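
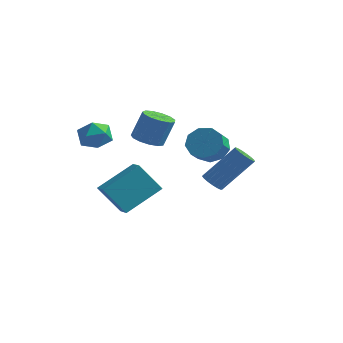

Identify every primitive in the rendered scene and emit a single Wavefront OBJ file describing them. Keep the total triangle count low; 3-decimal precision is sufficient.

v 1.477 1.142 -0.655
v 2.386 1.278 -0.666
v 2.533 0.355 0.004
v 1.623 0.218 0.015
v 2.128 1.588 -0.183
v 2.275 0.665 0.487
v 1.565 1.689 0.08
v 1.712 0.765 0.749
v 0.961 1.533 -0.002
v 1.107 0.61 0.668
v 0.598 1.195 -0.389
v 0.744 0.272 0.281
v 0.646 0.832 -0.9
v 0.793 -0.092 -0.23
v 1.083 0.613 -1.297
v 1.23 -0.31 -0.627
v 1.704 0.642 -1.393
v 1.851 -0.281 -0.723
v 2.219 0.905 -1.144
v 2.366 -0.018 -0.474
v -0.665 -2.843 -3.774
v -1.665 -3.228 -2.366
v -1.375 -2.203 -4.103
v -2.374 -2.589 -2.694
v 0.274 -1.231 -2.666
v -0.725 -1.617 -1.257
v -0.435 -0.592 -2.994
v -1.435 -0.977 -1.586
v -1.476 0.39 -0.553
v -0.992 -0.27 -0.501
v -0.6 0.13 0.944
v -1.084 0.79 0.893
v -0.729 0.071 -0.667
v -0.337 0.472 0.778
v -0.703 0.514 -0.797
v -0.311 0.915 0.648
v -0.923 0.917 -0.849
v -0.531 1.318 0.596
v -1.318 1.153 -0.807
v -0.926 1.554 0.638
v -1.763 1.146 -0.684
v -1.371 1.547 0.761
v -2.118 0.899 -0.52
v -1.725 1.3 0.925
v -2.268 0.491 -0.366
v -1.876 0.891 1.079
v -2.167 0.05 -0.271
v -1.775 0.451 1.174
v -1.847 -0.283 -0.265
v -1.455 0.118 1.18
v -1.409 -0.402 -0.351
v -1.017 -0.002 1.094
v -2.671 -2.525 1.334
v -2.205 -2.217 0.637
v -2.115 -3.843 1.123
v -1.649 -3.535 0.426
v -1.437 -3.275 1.254
v -1.781 -2.461 1.385
v -2.539 -3.599 0.375
v -2.883 -2.785 0.506
v -2.123 -2.88 0.044
v -1.443 -2.68 0.588
v -2.877 -3.38 1.172
v -2.197 -3.18 1.716
v 3.09 -1.687 -1.43
v 3.545 -2.057 -1.498
v 4.624 -1.024 0.103
v 4.17 -0.653 0.17
v 3.604 -1.845 -1.674
v 4.683 -0.811 -0.073
v 3.545 -1.597 -1.795
v 4.624 -0.563 -0.194
v 3.382 -1.369 -1.833
v 4.462 -0.335 -0.232
v 3.153 -1.214 -1.778
v 4.232 -0.18 -0.177
v 2.909 -1.167 -1.643
v 3.988 -0.134 -0.043
v 2.706 -1.24 -1.46
v 3.786 -0.206 0.141
v 2.592 -1.415 -1.27
v 3.671 -0.381 0.331
v 2.592 -1.652 -1.117
v 3.671 -0.618 0.484
v 2.706 -1.897 -1.035
v 3.785 -0.863 0.565
v 2.908 -2.094 -1.044
v 3.987 -1.06 0.556
v 3.152 -2.198 -1.142
v 4.231 -1.164 0.459
v 3.382 -2.185 -1.305
v 4.461 -1.151 0.295
f 2 1 5
f 2 5 3
f 3 5 6
f 3 6 4
f 5 1 7
f 5 7 6
f 6 7 8
f 6 8 4
f 7 1 9
f 7 9 8
f 8 9 10
f 8 10 4
f 9 1 11
f 9 11 10
f 10 11 12
f 10 12 4
f 11 1 13
f 11 13 12
f 12 13 14
f 12 14 4
f 13 1 15
f 13 15 14
f 14 15 16
f 14 16 4
f 15 1 17
f 15 17 16
f 16 17 18
f 16 18 4
f 17 1 19
f 17 19 18
f 18 19 20
f 18 20 4
f 19 1 2
f 19 2 20
f 20 2 3
f 20 3 4
f 22 24 21
f 25 22 21
f 21 24 23
f 23 25 21
f 22 28 24
f 26 22 25
f 26 28 22
f 24 28 23
f 27 25 23
f 23 28 27
f 27 26 25
f 28 26 27
f 30 29 33
f 30 33 31
f 31 33 34
f 31 34 32
f 33 29 35
f 33 35 34
f 34 35 36
f 34 36 32
f 35 29 37
f 35 37 36
f 36 37 38
f 36 38 32
f 37 29 39
f 37 39 38
f 38 39 40
f 38 40 32
f 39 29 41
f 39 41 40
f 40 41 42
f 40 42 32
f 41 29 43
f 41 43 42
f 42 43 44
f 42 44 32
f 43 29 45
f 43 45 44
f 44 45 46
f 44 46 32
f 45 29 47
f 45 47 46
f 46 47 48
f 46 48 32
f 47 29 49
f 47 49 48
f 48 49 50
f 48 50 32
f 49 29 51
f 49 51 50
f 50 51 52
f 50 52 32
f 51 29 30
f 51 30 52
f 52 30 31
f 52 31 32
f 53 64 58
f 53 58 54
f 53 54 60
f 53 60 63
f 53 63 64
f 54 58 62
f 58 64 57
f 64 63 55
f 63 60 59
f 60 54 61
f 56 62 57
f 56 57 55
f 56 55 59
f 56 59 61
f 56 61 62
f 57 62 58
f 55 57 64
f 59 55 63
f 61 59 60
f 62 61 54
f 66 65 69
f 66 69 67
f 67 69 70
f 67 70 68
f 69 65 71
f 69 71 70
f 70 71 72
f 70 72 68
f 71 65 73
f 71 73 72
f 72 73 74
f 72 74 68
f 73 65 75
f 73 75 74
f 74 75 76
f 74 76 68
f 75 65 77
f 75 77 76
f 76 77 78
f 76 78 68
f 77 65 79
f 77 79 78
f 78 79 80
f 78 80 68
f 79 65 81
f 79 81 80
f 80 81 82
f 80 82 68
f 81 65 83
f 81 83 82
f 82 83 84
f 82 84 68
f 83 65 85
f 83 85 84
f 84 85 86
f 84 86 68
f 85 65 87
f 85 87 86
f 86 87 88
f 86 88 68
f 87 65 89
f 87 89 88
f 88 89 90
f 88 90 68
f 89 65 91
f 89 91 90
f 90 91 92
f 90 92 68
f 91 65 66
f 91 66 92
f 92 66 67
f 92 67 68



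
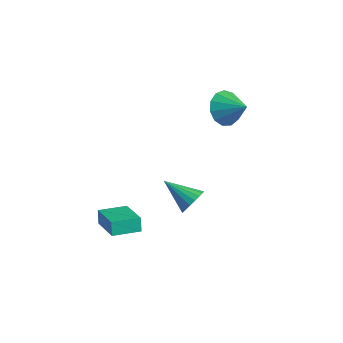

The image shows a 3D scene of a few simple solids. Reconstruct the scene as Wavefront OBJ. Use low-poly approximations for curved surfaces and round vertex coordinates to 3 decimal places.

v 2.461 3.379 3.444
v 3.051 3.261 2.523
v 3.779 3.641 4.256
v 2.907 3.863 2.563
v 2.622 4.311 2.882
v 2.285 4.463 3.38
v 2.004 4.271 3.898
v 1.869 3.796 4.272
v 1.921 3.188 4.383
v 2.144 2.641 4.196
v 2.469 2.329 3.771
v 2.79 2.349 3.241
v 3.007 2.697 2.776
v 3.967 -0.034 -1.176
v 4.409 -0.624 -0.773
v 2.353 -0.606 -0.244
v 4.436 -0.329 -0.545
v 4.371 0.024 -0.441
v 4.225 0.366 -0.483
v 4.028 0.629 -0.663
v 3.82 0.76 -0.944
v 3.64 0.734 -1.27
v 3.525 0.557 -1.579
v 3.498 0.262 -1.807
v 3.564 -0.091 -1.91
v 3.709 -0.433 -1.868
v 3.906 -0.696 -1.689
v 4.115 -0.827 -1.408
v 4.294 -0.801 -1.081
v 0.024 -3.051 -3.977
v -0.237 -2.875 -3.166
v 0.551 -1.569 -4.129
v 0.29 -1.393 -3.318
v 1.91 -3.647 -3.242
v 1.649 -3.471 -2.431
v 2.437 -2.165 -3.394
v 2.176 -1.989 -2.583
f 2 1 4
f 2 4 3
f 4 1 5
f 4 5 3
f 5 1 6
f 5 6 3
f 6 1 7
f 6 7 3
f 7 1 8
f 7 8 3
f 8 1 9
f 8 9 3
f 9 1 10
f 9 10 3
f 10 1 11
f 10 11 3
f 11 1 12
f 11 12 3
f 12 1 13
f 12 13 3
f 13 1 2
f 13 2 3
f 15 14 17
f 15 17 16
f 17 14 18
f 17 18 16
f 18 14 19
f 18 19 16
f 19 14 20
f 19 20 16
f 20 14 21
f 20 21 16
f 21 14 22
f 21 22 16
f 22 14 23
f 22 23 16
f 23 14 24
f 23 24 16
f 24 14 25
f 24 25 16
f 25 14 26
f 25 26 16
f 26 14 27
f 26 27 16
f 27 14 28
f 27 28 16
f 28 14 29
f 28 29 16
f 29 14 15
f 29 15 16
f 31 33 30
f 34 31 30
f 30 33 32
f 32 34 30
f 31 37 33
f 35 31 34
f 35 37 31
f 33 37 32
f 36 34 32
f 32 37 36
f 36 35 34
f 37 35 36



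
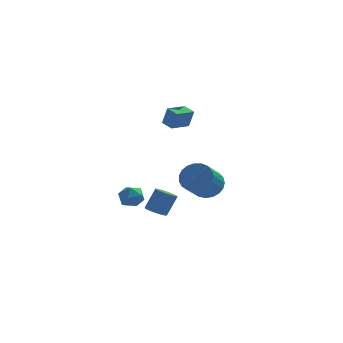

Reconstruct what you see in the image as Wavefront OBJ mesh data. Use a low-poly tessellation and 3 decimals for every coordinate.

v -1.842 4.357 -3.378
v -1.343 4.463 -4.06
v -1.857 2.997 -3.6
v -1.358 3.103 -4.282
v -1.046 3.239 -3.501
v -1.037 4.079 -3.364
v -2.163 3.381 -4.296
v -2.154 4.221 -4.159
v -1.541 3.859 -4.627
v -0.851 3.772 -4.136
v -2.349 3.688 -3.524
v -1.659 3.601 -3.033
v -0.135 0.437 3.508
v 0.139 0.361 4.612
v 0.89 1.193 3.305
v 1.164 1.117 4.409
v 0.316 -0.217 3.351
v 0.59 -0.293 4.455
v 1.341 0.539 3.148
v 1.615 0.463 4.252
v 2.691 3.01 -2.67
v 3.055 3.561 -1.866
v 2.254 2.34 -0.667
v 1.889 1.79 -1.47
v 2.67 3.746 -1.935
v 1.869 2.525 -0.735
v 2.289 3.804 -2.131
v 1.488 2.583 -0.931
v 1.977 3.725 -2.42
v 1.176 2.504 -1.22
v 1.789 3.522 -2.752
v 0.987 2.301 -1.552
v 1.756 3.231 -3.07
v 0.955 2.01 -1.87
v 1.885 2.901 -3.319
v 1.084 1.681 -2.119
v 2.154 2.591 -3.455
v 1.352 1.37 -2.256
v 2.515 2.353 -3.456
v 1.713 1.132 -2.256
v 2.906 2.229 -3.321
v 2.105 1.008 -2.121
v 3.261 2.24 -3.073
v 2.459 1.019 -1.874
v 3.516 2.384 -2.756
v 2.715 1.163 -1.556
v 3.629 2.636 -2.423
v 2.828 1.416 -1.224
v 3.58 2.954 -2.134
v 2.779 1.733 -0.934
v 3.377 3.281 -1.937
v 2.576 2.06 -0.737
v -0.81 -2.688 -1.747
v -0.218 -2.827 -2.004
v 0.402 -2.432 -0.79
v -0.19 -2.292 -0.533
v -0.326 -2.397 -2.089
v 0.294 -2.002 -0.875
v -0.661 -2.103 -2.014
v -0.04 -1.708 -0.799
v -1.065 -2.082 -1.814
v -0.444 -1.687 -0.599
v -1.35 -2.345 -1.583
v -0.73 -1.95 -0.368
v -1.383 -2.768 -1.429
v -0.762 -2.373 -0.214
v -1.147 -3.154 -1.424
v -0.527 -2.758 -0.209
v -0.754 -3.321 -1.57
v -0.134 -2.926 -0.355
v -0.387 -3.192 -1.799
v 0.233 -2.797 -0.585
f 1 12 6
f 1 6 2
f 1 2 8
f 1 8 11
f 1 11 12
f 2 6 10
f 6 12 5
f 12 11 3
f 11 8 7
f 8 2 9
f 4 10 5
f 4 5 3
f 4 3 7
f 4 7 9
f 4 9 10
f 5 10 6
f 3 5 12
f 7 3 11
f 9 7 8
f 10 9 2
f 14 16 13
f 17 14 13
f 13 16 15
f 15 17 13
f 14 20 16
f 18 14 17
f 18 20 14
f 16 20 15
f 19 17 15
f 15 20 19
f 19 18 17
f 20 18 19
f 22 21 25
f 22 25 23
f 23 25 26
f 23 26 24
f 25 21 27
f 25 27 26
f 26 27 28
f 26 28 24
f 27 21 29
f 27 29 28
f 28 29 30
f 28 30 24
f 29 21 31
f 29 31 30
f 30 31 32
f 30 32 24
f 31 21 33
f 31 33 32
f 32 33 34
f 32 34 24
f 33 21 35
f 33 35 34
f 34 35 36
f 34 36 24
f 35 21 37
f 35 37 36
f 36 37 38
f 36 38 24
f 37 21 39
f 37 39 38
f 38 39 40
f 38 40 24
f 39 21 41
f 39 41 40
f 40 41 42
f 40 42 24
f 41 21 43
f 41 43 42
f 42 43 44
f 42 44 24
f 43 21 45
f 43 45 44
f 44 45 46
f 44 46 24
f 45 21 47
f 45 47 46
f 46 47 48
f 46 48 24
f 47 21 49
f 47 49 48
f 48 49 50
f 48 50 24
f 49 21 51
f 49 51 50
f 50 51 52
f 50 52 24
f 51 21 22
f 51 22 52
f 52 22 23
f 52 23 24
f 54 53 57
f 54 57 55
f 55 57 58
f 55 58 56
f 57 53 59
f 57 59 58
f 58 59 60
f 58 60 56
f 59 53 61
f 59 61 60
f 60 61 62
f 60 62 56
f 61 53 63
f 61 63 62
f 62 63 64
f 62 64 56
f 63 53 65
f 63 65 64
f 64 65 66
f 64 66 56
f 65 53 67
f 65 67 66
f 66 67 68
f 66 68 56
f 67 53 69
f 67 69 68
f 68 69 70
f 68 70 56
f 69 53 71
f 69 71 70
f 70 71 72
f 70 72 56
f 71 53 54
f 71 54 72
f 72 54 55
f 72 55 56



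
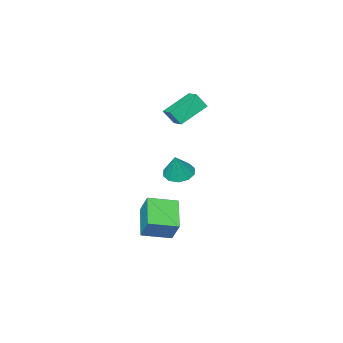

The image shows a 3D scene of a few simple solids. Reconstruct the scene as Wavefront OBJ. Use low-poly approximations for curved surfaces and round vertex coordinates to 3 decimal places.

v 0.148 1.988 -4.724
v -1.041 0.541 -3.646
v 0.34 2.856 -3.346
v -0.849 1.41 -2.269
v 1.669 1.03 -4.331
v 0.48 -0.416 -3.254
v 1.861 1.899 -2.954
v 0.672 0.452 -1.876
v -0.38 1.979 0.44
v 0.418 1.553 0.223
v 0.2 2.301 1.94
v 0.47 2.108 0.084
v 0.198 2.614 0.081
v -0.295 2.878 0.215
v -0.82 2.798 0.435
v -1.177 2.406 0.656
v -1.229 1.851 0.795
v -0.957 1.345 0.798
v -0.464 1.081 0.665
v 0.061 1.161 0.445
v -2.621 -1.035 2.566
v -4.427 -0.813 3.553
v -2.303 -0.022 2.92
v -4.108 0.201 3.908
v -2.172 -1.501 3.492
v -3.977 -1.278 4.48
v -1.853 -0.487 3.847
v -3.659 -0.265 4.834
f 2 4 1
f 5 2 1
f 1 4 3
f 3 5 1
f 2 8 4
f 6 2 5
f 6 8 2
f 4 8 3
f 7 5 3
f 3 8 7
f 7 6 5
f 8 6 7
f 10 9 12
f 10 12 11
f 12 9 13
f 12 13 11
f 13 9 14
f 13 14 11
f 14 9 15
f 14 15 11
f 15 9 16
f 15 16 11
f 16 9 17
f 16 17 11
f 17 9 18
f 17 18 11
f 18 9 19
f 18 19 11
f 19 9 20
f 19 20 11
f 20 9 10
f 20 10 11
f 22 24 21
f 25 22 21
f 21 24 23
f 23 25 21
f 22 28 24
f 26 22 25
f 26 28 22
f 24 28 23
f 27 25 23
f 23 28 27
f 27 26 25
f 28 26 27



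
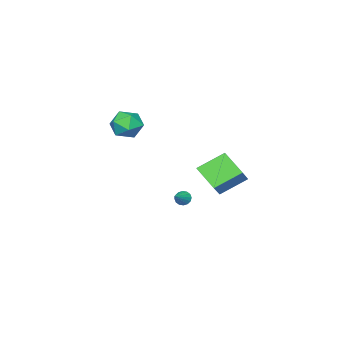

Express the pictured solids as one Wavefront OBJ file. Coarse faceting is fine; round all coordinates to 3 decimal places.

v -2.824 -3.241 1.554
v -2.006 -4.004 1.802
v -3.734 -3.716 3.098
v -2.916 -4.479 3.346
v -2.688 -3.357 3.4
v -2.126 -3.063 2.445
v -3.614 -4.657 2.455
v -3.052 -4.363 1.5
v -2.494 -4.879 2.359
v -1.922 -4.075 2.942
v -3.818 -3.645 1.958
v -3.246 -2.841 2.541
v -3.48 -0.063 -2.824
v -3.269 0.141 -3.277
v -2.3 0.243 -2.136
v -3.397 0.357 -3.153
v -3.547 0.46 -2.941
v -3.679 0.423 -2.698
v -3.758 0.256 -2.488
v -3.763 0.003 -2.368
v -3.691 -0.267 -2.371
v -3.564 -0.482 -2.494
v -3.413 -0.586 -2.706
v -3.281 -0.549 -2.95
v -3.202 -0.382 -3.159
v -3.198 -0.129 -3.279
v -4.17 2.893 0.989
v -2.985 3.384 2.075
v -3.85 4.406 -0.044
v -2.665 4.897 1.042
v -2.815 1.903 -0.042
v -1.63 2.394 1.044
v -2.495 3.416 -1.075
v -1.31 3.907 0.011
f 1 12 6
f 1 6 2
f 1 2 8
f 1 8 11
f 1 11 12
f 2 6 10
f 6 12 5
f 12 11 3
f 11 8 7
f 8 2 9
f 4 10 5
f 4 5 3
f 4 3 7
f 4 7 9
f 4 9 10
f 5 10 6
f 3 5 12
f 7 3 11
f 9 7 8
f 10 9 2
f 14 13 16
f 14 16 15
f 16 13 17
f 16 17 15
f 17 13 18
f 17 18 15
f 18 13 19
f 18 19 15
f 19 13 20
f 19 20 15
f 20 13 21
f 20 21 15
f 21 13 22
f 21 22 15
f 22 13 23
f 22 23 15
f 23 13 24
f 23 24 15
f 24 13 25
f 24 25 15
f 25 13 26
f 25 26 15
f 26 13 14
f 26 14 15
f 28 30 27
f 31 28 27
f 27 30 29
f 29 31 27
f 28 34 30
f 32 28 31
f 32 34 28
f 30 34 29
f 33 31 29
f 29 34 33
f 33 32 31
f 34 32 33



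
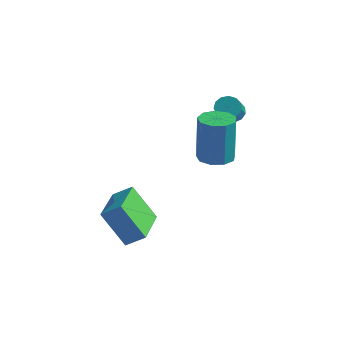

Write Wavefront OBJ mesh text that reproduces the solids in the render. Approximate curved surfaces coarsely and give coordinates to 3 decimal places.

v -0.15 1.999 -0.304
v 0.309 2.604 -0.324
v 0.27 2.706 1.783
v -0.19 2.101 1.804
v -0.187 2.757 -0.341
v -0.227 2.859 1.766
v -0.666 2.556 -0.34
v -0.706 2.657 1.767
v -0.904 2.094 -0.322
v -0.944 2.195 1.785
v -0.789 1.588 -0.296
v -0.829 1.689 1.811
v -0.375 1.274 -0.273
v -0.415 1.375 1.834
v 0.144 1.3 -0.264
v 0.104 1.401 1.843
v 0.525 1.653 -0.274
v 0.486 1.754 1.833
v 0.591 2.168 -0.298
v 0.551 2.269 1.809
v -0.933 4.022 0.984
v -0.449 4.022 0.724
v -0.002 3.157 1.556
v -0.487 3.158 1.816
v -0.43 4.241 0.942
v 0.016 3.377 1.774
v -0.572 4.391 1.173
v -0.125 3.527 2.005
v -0.828 4.424 1.345
v -0.382 3.559 2.177
v -1.117 4.329 1.402
v -0.671 3.465 2.234
v -1.348 4.137 1.326
v -0.902 3.272 2.158
v -1.448 3.908 1.142
v -1.001 3.044 1.974
v -1.383 3.716 0.907
v -0.937 2.852 1.739
v -1.176 3.621 0.697
v -0.73 2.756 1.529
v -0.892 3.653 0.578
v -0.446 2.789 1.41
v -0.621 3.803 0.588
v -0.175 2.938 1.42
v -1.543 -1.786 -3.951
v -2.525 -2.073 -2.457
v -2.514 0.042 -4.238
v -3.495 -0.244 -2.744
v -0.885 -1.356 -3.436
v -1.866 -1.642 -1.942
v -1.855 0.473 -3.723
v -2.837 0.186 -2.229
f 2 1 5
f 2 5 3
f 3 5 6
f 3 6 4
f 5 1 7
f 5 7 6
f 6 7 8
f 6 8 4
f 7 1 9
f 7 9 8
f 8 9 10
f 8 10 4
f 9 1 11
f 9 11 10
f 10 11 12
f 10 12 4
f 11 1 13
f 11 13 12
f 12 13 14
f 12 14 4
f 13 1 15
f 13 15 14
f 14 15 16
f 14 16 4
f 15 1 17
f 15 17 16
f 16 17 18
f 16 18 4
f 17 1 19
f 17 19 18
f 18 19 20
f 18 20 4
f 19 1 2
f 19 2 20
f 20 2 3
f 20 3 4
f 22 21 25
f 22 25 23
f 23 25 26
f 23 26 24
f 25 21 27
f 25 27 26
f 26 27 28
f 26 28 24
f 27 21 29
f 27 29 28
f 28 29 30
f 28 30 24
f 29 21 31
f 29 31 30
f 30 31 32
f 30 32 24
f 31 21 33
f 31 33 32
f 32 33 34
f 32 34 24
f 33 21 35
f 33 35 34
f 34 35 36
f 34 36 24
f 35 21 37
f 35 37 36
f 36 37 38
f 36 38 24
f 37 21 39
f 37 39 38
f 38 39 40
f 38 40 24
f 39 21 41
f 39 41 40
f 40 41 42
f 40 42 24
f 41 21 43
f 41 43 42
f 42 43 44
f 42 44 24
f 43 21 22
f 43 22 44
f 44 22 23
f 44 23 24
f 46 48 45
f 49 46 45
f 45 48 47
f 47 49 45
f 46 52 48
f 50 46 49
f 50 52 46
f 48 52 47
f 51 49 47
f 47 52 51
f 51 50 49
f 52 50 51



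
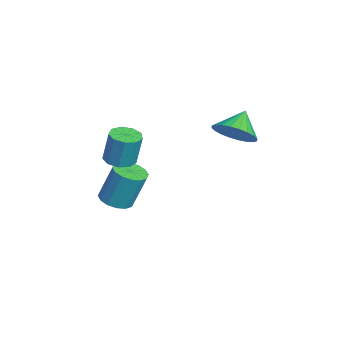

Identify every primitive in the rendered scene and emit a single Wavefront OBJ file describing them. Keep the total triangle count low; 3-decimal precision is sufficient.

v -0.291 1.935 2.996
v 0.487 2.044 3.677
v -1.149 2.505 3.884
v 0.51 2.395 3.474
v 0.41 2.676 3.198
v 0.204 2.844 2.892
v -0.077 2.873 2.601
v -0.391 2.76 2.37
v -0.69 2.522 2.235
v -0.929 2.194 2.215
v -1.07 1.826 2.315
v -1.092 1.476 2.517
v -0.993 1.195 2.793
v -0.787 1.027 3.1
v -0.505 0.997 3.39
v -0.191 1.11 3.621
v 0.108 1.349 3.756
v 0.346 1.677 3.776
v 0.824 -2.983 2.31
v 1.42 -2.6 2.185
v 1.573 -2.334 3.725
v 0.976 -2.717 3.85
v 1.025 -2.305 2.173
v 1.178 -2.04 3.713
v 0.536 -2.328 2.226
v 0.689 -2.062 3.765
v 0.181 -2.657 2.318
v 0.334 -2.391 3.857
v 0.127 -3.139 2.406
v 0.28 -2.873 3.946
v 0.399 -3.547 2.45
v 0.552 -3.281 3.989
v 0.869 -3.692 2.428
v 1.022 -3.426 3.968
v 1.318 -3.505 2.351
v 1.471 -3.239 3.891
v 1.536 -3.073 2.255
v 1.689 -2.807 3.795
v -3.745 -2.933 -2.961
v -3.32 -2.249 -3.232
v -3.19 -1.583 -1.351
v -3.615 -2.267 -1.079
v -3.744 -2.132 -3.244
v -3.614 -1.466 -1.363
v -4.168 -2.229 -3.181
v -4.039 -1.563 -1.299
v -4.479 -2.516 -3.058
v -4.349 -1.85 -1.177
v -4.593 -2.914 -2.909
v -4.464 -2.248 -1.028
v -4.48 -3.317 -2.774
v -4.35 -2.651 -0.893
v -4.17 -3.617 -2.689
v -4.04 -2.951 -0.808
v -3.746 -3.734 -2.677
v -3.616 -3.068 -0.796
v -3.321 -3.637 -2.741
v -3.192 -2.971 -0.859
v -3.011 -3.35 -2.863
v -2.881 -2.684 -0.982
v -2.896 -2.952 -3.012
v -2.767 -2.286 -1.131
v -3.01 -2.549 -3.147
v -2.88 -1.883 -1.266
f 2 1 4
f 2 4 3
f 4 1 5
f 4 5 3
f 5 1 6
f 5 6 3
f 6 1 7
f 6 7 3
f 7 1 8
f 7 8 3
f 8 1 9
f 8 9 3
f 9 1 10
f 9 10 3
f 10 1 11
f 10 11 3
f 11 1 12
f 11 12 3
f 12 1 13
f 12 13 3
f 13 1 14
f 13 14 3
f 14 1 15
f 14 15 3
f 15 1 16
f 15 16 3
f 16 1 17
f 16 17 3
f 17 1 18
f 17 18 3
f 18 1 2
f 18 2 3
f 20 19 23
f 20 23 21
f 21 23 24
f 21 24 22
f 23 19 25
f 23 25 24
f 24 25 26
f 24 26 22
f 25 19 27
f 25 27 26
f 26 27 28
f 26 28 22
f 27 19 29
f 27 29 28
f 28 29 30
f 28 30 22
f 29 19 31
f 29 31 30
f 30 31 32
f 30 32 22
f 31 19 33
f 31 33 32
f 32 33 34
f 32 34 22
f 33 19 35
f 33 35 34
f 34 35 36
f 34 36 22
f 35 19 37
f 35 37 36
f 36 37 38
f 36 38 22
f 37 19 20
f 37 20 38
f 38 20 21
f 38 21 22
f 40 39 43
f 40 43 41
f 41 43 44
f 41 44 42
f 43 39 45
f 43 45 44
f 44 45 46
f 44 46 42
f 45 39 47
f 45 47 46
f 46 47 48
f 46 48 42
f 47 39 49
f 47 49 48
f 48 49 50
f 48 50 42
f 49 39 51
f 49 51 50
f 50 51 52
f 50 52 42
f 51 39 53
f 51 53 52
f 52 53 54
f 52 54 42
f 53 39 55
f 53 55 54
f 54 55 56
f 54 56 42
f 55 39 57
f 55 57 56
f 56 57 58
f 56 58 42
f 57 39 59
f 57 59 58
f 58 59 60
f 58 60 42
f 59 39 61
f 59 61 60
f 60 61 62
f 60 62 42
f 61 39 63
f 61 63 62
f 62 63 64
f 62 64 42
f 63 39 40
f 63 40 64
f 64 40 41
f 64 41 42



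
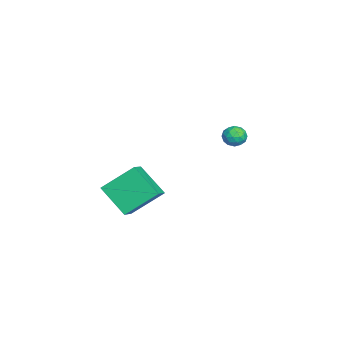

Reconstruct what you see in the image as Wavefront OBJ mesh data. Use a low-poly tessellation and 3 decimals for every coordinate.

v -3.589 2.942 -2.193
v -3.197 3.435 -2.215
v -3.003 2.445 -2.865
v -2.611 2.938 -2.887
v -2.647 2.588 -2.364
v -3.009 2.895 -1.949
v -3.191 2.985 -3.131
v -3.553 3.292 -2.716
v -2.95 3.462 -2.796
v -2.615 3.217 -2.321
v -3.585 2.663 -2.759
v -3.25 2.418 -2.284
v -3.445 3.232 -2.145
v -2.755 2.648 -2.935
v -2.777 2.442 -2.627
v -2.546 2.732 -2.641
v -3.334 2.915 -1.988
v -3.104 3.205 -2.002
v -2.781 2.707 -2.089
v -3.096 2.675 -3.078
v -2.866 2.965 -3.092
v -3.654 3.148 -2.439
v -3.423 3.438 -2.453
v -3.419 3.173 -2.991
v -3.069 3.538 -2.499
v -2.725 3.246 -2.894
v -3.065 3.273 -3.038
v -3.278 3.454 -2.794
v -2.872 3.394 -2.221
v -2.527 3.102 -2.616
v -2.549 2.896 -2.308
v -2.761 3.076 -2.064
v -2.727 3.409 -2.562
v -3.673 2.778 -2.464
v -3.328 2.486 -2.859
v -3.439 2.804 -3.016
v -3.651 2.984 -2.772
v -3.475 2.634 -2.186
v -3.131 2.342 -2.581
v -2.922 2.426 -2.286
v -3.135 2.607 -2.042
v -3.473 2.471 -2.518
v 2.036 -2.344 -3.146
v 3.005 -2.525 -2.615
v 1.664 -0.905 -1.978
v 2.633 -1.087 -1.446
v 2.867 -1.213 -4.274
v 3.836 -1.395 -3.742
v 2.495 0.225 -3.105
v 3.464 0.044 -2.574
f 1 38 17
f 38 12 41
f 17 41 6
f 38 41 17
f 1 17 13
f 17 6 18
f 13 18 2
f 17 18 13
f 1 13 22
f 13 2 23
f 22 23 8
f 13 23 22
f 1 22 34
f 22 8 37
f 34 37 11
f 22 37 34
f 1 34 38
f 34 11 42
f 38 42 12
f 34 42 38
f 2 18 29
f 18 6 32
f 29 32 10
f 18 32 29
f 6 41 19
f 41 12 40
f 19 40 5
f 41 40 19
f 12 42 39
f 42 11 35
f 39 35 3
f 42 35 39
f 11 37 36
f 37 8 24
f 36 24 7
f 37 24 36
f 8 23 28
f 23 2 25
f 28 25 9
f 23 25 28
f 4 30 16
f 30 10 31
f 16 31 5
f 30 31 16
f 4 16 14
f 16 5 15
f 14 15 3
f 16 15 14
f 4 14 21
f 14 3 20
f 21 20 7
f 14 20 21
f 4 21 26
f 21 7 27
f 26 27 9
f 21 27 26
f 4 26 30
f 26 9 33
f 30 33 10
f 26 33 30
f 5 31 19
f 31 10 32
f 19 32 6
f 31 32 19
f 3 15 39
f 15 5 40
f 39 40 12
f 15 40 39
f 7 20 36
f 20 3 35
f 36 35 11
f 20 35 36
f 9 27 28
f 27 7 24
f 28 24 8
f 27 24 28
f 10 33 29
f 33 9 25
f 29 25 2
f 33 25 29
f 44 46 43
f 47 44 43
f 43 46 45
f 45 47 43
f 44 50 46
f 48 44 47
f 48 50 44
f 46 50 45
f 49 47 45
f 45 50 49
f 49 48 47
f 50 48 49



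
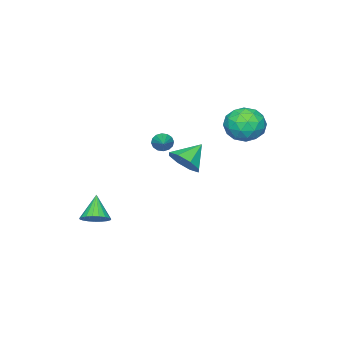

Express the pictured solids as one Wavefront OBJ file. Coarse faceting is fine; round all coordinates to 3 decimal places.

v -1.909 -0.7 -0.465
v -1.401 0.124 -0.008
v -3.171 -0.46 0.505
v -1.853 0.352 -0.652
v -2.337 -0.036 -1.187
v -2.57 -0.813 -1.298
v -2.416 -1.524 -0.922
v -1.965 -1.752 -0.277
v -1.48 -1.364 0.257
v -1.247 -0.587 0.369
v -3.219 3.217 3.177
v -2.386 2.326 3.199
v -4.414 2.074 2.101
v -3.581 1.183 2.123
v -4.173 1.49 3.144
v -3.434 2.197 3.809
v -3.366 2.203 1.491
v -2.627 2.91 2.156
v -2.477 1.7 2.157
v -2.975 1.259 3.179
v -3.825 3.141 2.121
v -4.323 2.7 3.143
v -2.698 2.872 3.283
v -4.102 1.528 2.017
v -4.45 1.708 2.618
v -3.961 1.185 2.631
v -3.314 2.796 3.641
v -2.824 2.272 3.654
v -3.874 1.781 3.622
v -3.976 2.128 1.646
v -3.486 1.604 1.659
v -2.839 3.215 2.669
v -2.35 2.692 2.682
v -2.926 2.619 1.678
v -2.261 1.98 2.683
v -2.964 1.308 2.05
v -2.837 1.908 1.679
v -2.403 2.323 2.07
v -2.555 1.721 3.284
v -3.257 1.049 2.651
v -3.605 1.229 3.251
v -3.171 1.645 3.642
v -2.608 1.353 2.671
v -3.543 3.351 2.649
v -4.245 2.679 2.016
v -3.629 2.755 1.658
v -3.195 3.171 2.049
v -3.836 3.092 3.25
v -4.539 2.42 2.617
v -4.397 2.077 3.23
v -3.963 2.492 3.621
v -4.192 3.047 2.629
v 3.527 -2.307 -3.046
v 4.109 -2.889 -2.941
v 2.673 -2.933 -1.794
v 4.223 -2.636 -2.737
v 4.217 -2.326 -2.586
v 4.091 -2.012 -2.514
v 3.868 -1.75 -2.535
v 3.586 -1.583 -2.644
v 3.294 -1.542 -2.823
v 3.042 -1.633 -3.04
v 2.873 -1.841 -3.258
v 2.818 -2.129 -3.44
v 2.885 -2.448 -3.554
v 3.063 -2.742 -3.58
v 3.322 -2.961 -3.513
v 3.615 -3.068 -3.366
v 3.894 -3.042 -3.164
v 1.73 0.745 2.795
v 2.039 0.668 2.31
v 2.95 1.795 3.405
v 1.864 0.905 2.254
v 1.652 1.099 2.342
v 1.462 1.199 2.552
v 1.344 1.176 2.827
v 1.329 1.039 3.094
v 1.422 0.823 3.28
v 1.597 0.586 3.337
v 1.808 0.392 3.248
v 1.999 0.292 3.038
v 2.117 0.314 2.763
v 2.132 0.452 2.497
f 2 1 4
f 2 4 3
f 4 1 5
f 4 5 3
f 5 1 6
f 5 6 3
f 6 1 7
f 6 7 3
f 7 1 8
f 7 8 3
f 8 1 9
f 8 9 3
f 9 1 10
f 9 10 3
f 10 1 2
f 10 2 3
f 11 48 27
f 48 22 51
f 27 51 16
f 48 51 27
f 11 27 23
f 27 16 28
f 23 28 12
f 27 28 23
f 11 23 32
f 23 12 33
f 32 33 18
f 23 33 32
f 11 32 44
f 32 18 47
f 44 47 21
f 32 47 44
f 11 44 48
f 44 21 52
f 48 52 22
f 44 52 48
f 12 28 39
f 28 16 42
f 39 42 20
f 28 42 39
f 16 51 29
f 51 22 50
f 29 50 15
f 51 50 29
f 22 52 49
f 52 21 45
f 49 45 13
f 52 45 49
f 21 47 46
f 47 18 34
f 46 34 17
f 47 34 46
f 18 33 38
f 33 12 35
f 38 35 19
f 33 35 38
f 14 40 26
f 40 20 41
f 26 41 15
f 40 41 26
f 14 26 24
f 26 15 25
f 24 25 13
f 26 25 24
f 14 24 31
f 24 13 30
f 31 30 17
f 24 30 31
f 14 31 36
f 31 17 37
f 36 37 19
f 31 37 36
f 14 36 40
f 36 19 43
f 40 43 20
f 36 43 40
f 15 41 29
f 41 20 42
f 29 42 16
f 41 42 29
f 13 25 49
f 25 15 50
f 49 50 22
f 25 50 49
f 17 30 46
f 30 13 45
f 46 45 21
f 30 45 46
f 19 37 38
f 37 17 34
f 38 34 18
f 37 34 38
f 20 43 39
f 43 19 35
f 39 35 12
f 43 35 39
f 54 53 56
f 54 56 55
f 56 53 57
f 56 57 55
f 57 53 58
f 57 58 55
f 58 53 59
f 58 59 55
f 59 53 60
f 59 60 55
f 60 53 61
f 60 61 55
f 61 53 62
f 61 62 55
f 62 53 63
f 62 63 55
f 63 53 64
f 63 64 55
f 64 53 65
f 64 65 55
f 65 53 66
f 65 66 55
f 66 53 67
f 66 67 55
f 67 53 68
f 67 68 55
f 68 53 69
f 68 69 55
f 69 53 54
f 69 54 55
f 71 70 73
f 71 73 72
f 73 70 74
f 73 74 72
f 74 70 75
f 74 75 72
f 75 70 76
f 75 76 72
f 76 70 77
f 76 77 72
f 77 70 78
f 77 78 72
f 78 70 79
f 78 79 72
f 79 70 80
f 79 80 72
f 80 70 81
f 80 81 72
f 81 70 82
f 81 82 72
f 82 70 83
f 82 83 72
f 83 70 71
f 83 71 72



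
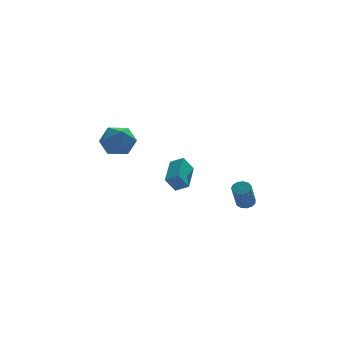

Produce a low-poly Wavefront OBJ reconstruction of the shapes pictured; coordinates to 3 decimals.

v 0.257 -0.604 1.614
v 0.845 1.167 2.276
v -0.433 -0.227 1.219
v 0.155 1.544 1.881
v 0.845 -0.464 0.719
v 1.433 1.307 1.381
v 0.155 -0.087 0.324
v 0.743 1.684 0.986
v 3.356 -3.437 0.59
v 3.878 -3.471 0.727
v 3.465 -4.257 2.106
v 2.944 -4.223 1.97
v 3.775 -3.21 0.845
v 3.362 -3.996 2.224
v 3.539 -3.021 0.882
v 3.127 -3.807 2.261
v 3.246 -2.964 0.827
v 2.833 -3.75 2.206
v 2.987 -3.058 0.696
v 2.574 -3.843 2.075
v 2.846 -3.272 0.532
v 2.433 -4.057 1.911
v 2.867 -3.538 0.386
v 2.454 -4.323 1.766
v 3.043 -3.772 0.306
v 2.63 -4.558 1.685
v 3.319 -3.9 0.315
v 2.906 -4.686 1.695
v 3.607 -3.881 0.412
v 3.194 -4.667 1.792
v 3.815 -3.721 0.566
v 3.402 -4.507 1.945
v -2.64 3.925 2.101
v -1.619 3.91 2.666
v -3.361 2.73 3.374
v -2.34 2.715 3.939
v -2.994 3.682 3.94
v -2.549 4.42 3.154
v -2.431 2.22 2.886
v -1.986 2.958 2.1
v -1.49 2.857 3.151
v -1.838 3.76 3.803
v -3.142 2.88 2.237
v -3.49 3.783 2.889
f 2 4 1
f 5 2 1
f 1 4 3
f 3 5 1
f 2 8 4
f 6 2 5
f 6 8 2
f 4 8 3
f 7 5 3
f 3 8 7
f 7 6 5
f 8 6 7
f 10 9 13
f 10 13 11
f 11 13 14
f 11 14 12
f 13 9 15
f 13 15 14
f 14 15 16
f 14 16 12
f 15 9 17
f 15 17 16
f 16 17 18
f 16 18 12
f 17 9 19
f 17 19 18
f 18 19 20
f 18 20 12
f 19 9 21
f 19 21 20
f 20 21 22
f 20 22 12
f 21 9 23
f 21 23 22
f 22 23 24
f 22 24 12
f 23 9 25
f 23 25 24
f 24 25 26
f 24 26 12
f 25 9 27
f 25 27 26
f 26 27 28
f 26 28 12
f 27 9 29
f 27 29 28
f 28 29 30
f 28 30 12
f 29 9 31
f 29 31 30
f 30 31 32
f 30 32 12
f 31 9 10
f 31 10 32
f 32 10 11
f 32 11 12
f 33 44 38
f 33 38 34
f 33 34 40
f 33 40 43
f 33 43 44
f 34 38 42
f 38 44 37
f 44 43 35
f 43 40 39
f 40 34 41
f 36 42 37
f 36 37 35
f 36 35 39
f 36 39 41
f 36 41 42
f 37 42 38
f 35 37 44
f 39 35 43
f 41 39 40
f 42 41 34



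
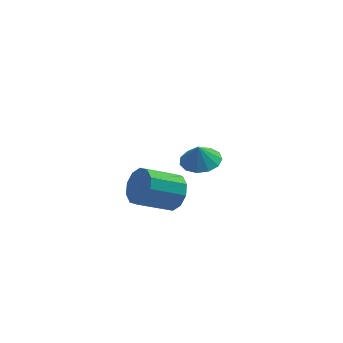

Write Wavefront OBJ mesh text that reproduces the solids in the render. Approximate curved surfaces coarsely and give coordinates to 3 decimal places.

v -0.959 -3.81 1.962
v -0.436 -4.124 2.767
v -2.137 -4.303 3.803
v -2.661 -3.99 2.998
v -0.483 -3.502 2.797
v -2.184 -3.682 3.834
v -0.712 -2.998 2.509
v -2.413 -3.178 3.545
v -1.035 -2.804 2.011
v -2.736 -2.984 3.048
v -1.33 -2.995 1.495
v -3.031 -3.174 2.532
v -1.483 -3.497 1.157
v -3.184 -3.676 2.193
v -1.436 -4.118 1.126
v -3.137 -4.298 2.163
v -1.207 -4.622 1.415
v -2.908 -4.802 2.451
v -0.884 -4.816 1.912
v -2.585 -4.996 2.949
v -0.589 -4.626 2.428
v -2.29 -4.805 3.465
v 1.717 1.922 -1.541
v 2.424 2.737 -1.479
v 1.583 1.958 -0.459
v 1.876 2.99 -1.556
v 1.278 2.905 -1.628
v 0.819 2.508 -1.672
v 0.646 1.925 -1.674
v 0.812 1.341 -1.634
v 1.266 0.941 -1.565
v 1.863 0.854 -1.487
v 2.414 1.105 -1.427
v 2.744 1.616 -1.402
v 2.748 2.224 -1.422
f 2 1 5
f 2 5 3
f 3 5 6
f 3 6 4
f 5 1 7
f 5 7 6
f 6 7 8
f 6 8 4
f 7 1 9
f 7 9 8
f 8 9 10
f 8 10 4
f 9 1 11
f 9 11 10
f 10 11 12
f 10 12 4
f 11 1 13
f 11 13 12
f 12 13 14
f 12 14 4
f 13 1 15
f 13 15 14
f 14 15 16
f 14 16 4
f 15 1 17
f 15 17 16
f 16 17 18
f 16 18 4
f 17 1 19
f 17 19 18
f 18 19 20
f 18 20 4
f 19 1 21
f 19 21 20
f 20 21 22
f 20 22 4
f 21 1 2
f 21 2 22
f 22 2 3
f 22 3 4
f 24 23 26
f 24 26 25
f 26 23 27
f 26 27 25
f 27 23 28
f 27 28 25
f 28 23 29
f 28 29 25
f 29 23 30
f 29 30 25
f 30 23 31
f 30 31 25
f 31 23 32
f 31 32 25
f 32 23 33
f 32 33 25
f 33 23 34
f 33 34 25
f 34 23 35
f 34 35 25
f 35 23 24
f 35 24 25



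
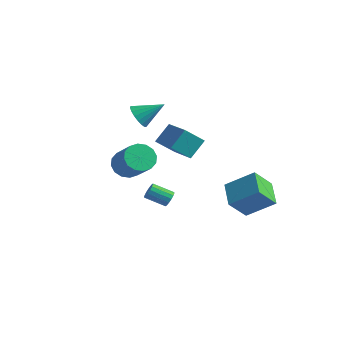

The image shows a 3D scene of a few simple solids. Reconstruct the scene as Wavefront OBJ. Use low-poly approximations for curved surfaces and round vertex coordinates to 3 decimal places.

v -1.429 -1.359 -0.252
v -0.75 -1.284 -0.941
v 0.727 -1.947 0.443
v 0.049 -2.021 1.132
v -0.758 -0.835 -0.717
v 0.72 -1.498 0.667
v -0.945 -0.526 -0.369
v 0.532 -1.189 1.015
v -1.263 -0.44 0.011
v 0.215 -1.103 1.395
v -1.624 -0.6 0.32
v -0.147 -1.263 1.704
v -1.933 -0.963 0.476
v -0.456 -1.626 1.86
v -2.107 -1.433 0.437
v -0.63 -2.096 1.821
v -2.1 -1.882 0.213
v -0.622 -2.545 1.597
v -1.912 -2.191 -0.135
v -0.435 -2.854 1.249
v -1.595 -2.277 -0.515
v -0.117 -2.94 0.869
v -1.233 -2.117 -0.824
v 0.244 -2.78 0.56
v -0.924 -1.754 -0.98
v 0.553 -2.417 0.404
v -3.982 2.913 0.855
v -3.306 2.616 0.358
v -2.838 3.927 1.805
v -3.427 2.938 0.16
v -3.657 3.254 0.1
v -3.952 3.503 0.189
v -4.253 3.634 0.411
v -4.5 3.623 0.72
v -4.645 3.471 1.056
v -4.658 3.209 1.352
v -4.537 2.888 1.55
v -4.306 2.571 1.61
v -4.011 2.323 1.521
v -3.71 2.191 1.299
v -3.463 2.202 0.99
v -3.319 2.354 0.654
v 2.17 -2.165 -1.376
v 2.461 -2.23 -0.938
v 1.441 -2.8 -0.346
v 1.15 -2.735 -0.784
v 2.341 -1.985 -0.908
v 1.322 -2.555 -0.316
v 2.176 -1.788 -1.004
v 1.156 -2.358 -0.411
v 2.008 -1.692 -1.199
v 0.989 -2.263 -0.606
v 1.885 -1.723 -1.442
v 0.865 -2.293 -0.849
v 1.837 -1.872 -1.667
v 0.817 -2.443 -1.074
v 1.879 -2.1 -1.814
v 0.859 -2.67 -1.222
v 1.998 -2.345 -1.844
v 0.979 -2.915 -1.252
v 2.164 -2.542 -1.749
v 1.144 -3.112 -1.156
v 2.331 -2.637 -1.554
v 1.312 -3.208 -0.961
v 2.455 -2.607 -1.311
v 1.435 -3.177 -0.718
v 2.503 -2.457 -1.086
v 1.483 -3.028 -0.493
v 1.363 -0.992 1.873
v 1.574 0.007 2.889
v -0.491 -0.006 1.289
v -0.28 0.993 2.305
v 2.1 -0.173 0.915
v 2.311 0.826 1.931
v 0.246 0.813 0.331
v 0.457 1.812 1.347
v 1.722 3.608 -3.203
v 3.234 4.424 -2.013
v 2.164 4.732 -4.537
v 3.677 5.549 -3.347
v 2.863 2.411 -3.833
v 4.376 3.228 -2.643
v 3.306 3.536 -5.167
v 4.818 4.352 -3.977
f 2 1 5
f 2 5 3
f 3 5 6
f 3 6 4
f 5 1 7
f 5 7 6
f 6 7 8
f 6 8 4
f 7 1 9
f 7 9 8
f 8 9 10
f 8 10 4
f 9 1 11
f 9 11 10
f 10 11 12
f 10 12 4
f 11 1 13
f 11 13 12
f 12 13 14
f 12 14 4
f 13 1 15
f 13 15 14
f 14 15 16
f 14 16 4
f 15 1 17
f 15 17 16
f 16 17 18
f 16 18 4
f 17 1 19
f 17 19 18
f 18 19 20
f 18 20 4
f 19 1 21
f 19 21 20
f 20 21 22
f 20 22 4
f 21 1 23
f 21 23 22
f 22 23 24
f 22 24 4
f 23 1 25
f 23 25 24
f 24 25 26
f 24 26 4
f 25 1 2
f 25 2 26
f 26 2 3
f 26 3 4
f 28 27 30
f 28 30 29
f 30 27 31
f 30 31 29
f 31 27 32
f 31 32 29
f 32 27 33
f 32 33 29
f 33 27 34
f 33 34 29
f 34 27 35
f 34 35 29
f 35 27 36
f 35 36 29
f 36 27 37
f 36 37 29
f 37 27 38
f 37 38 29
f 38 27 39
f 38 39 29
f 39 27 40
f 39 40 29
f 40 27 41
f 40 41 29
f 41 27 42
f 41 42 29
f 42 27 28
f 42 28 29
f 44 43 47
f 44 47 45
f 45 47 48
f 45 48 46
f 47 43 49
f 47 49 48
f 48 49 50
f 48 50 46
f 49 43 51
f 49 51 50
f 50 51 52
f 50 52 46
f 51 43 53
f 51 53 52
f 52 53 54
f 52 54 46
f 53 43 55
f 53 55 54
f 54 55 56
f 54 56 46
f 55 43 57
f 55 57 56
f 56 57 58
f 56 58 46
f 57 43 59
f 57 59 58
f 58 59 60
f 58 60 46
f 59 43 61
f 59 61 60
f 60 61 62
f 60 62 46
f 61 43 63
f 61 63 62
f 62 63 64
f 62 64 46
f 63 43 65
f 63 65 64
f 64 65 66
f 64 66 46
f 65 43 67
f 65 67 66
f 66 67 68
f 66 68 46
f 67 43 44
f 67 44 68
f 68 44 45
f 68 45 46
f 70 72 69
f 73 70 69
f 69 72 71
f 71 73 69
f 70 76 72
f 74 70 73
f 74 76 70
f 72 76 71
f 75 73 71
f 71 76 75
f 75 74 73
f 76 74 75
f 78 80 77
f 81 78 77
f 77 80 79
f 79 81 77
f 78 84 80
f 82 78 81
f 82 84 78
f 80 84 79
f 83 81 79
f 79 84 83
f 83 82 81
f 84 82 83



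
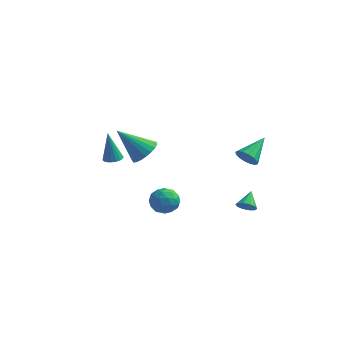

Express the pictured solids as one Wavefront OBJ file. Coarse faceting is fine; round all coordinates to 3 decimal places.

v 3.682 1.439 2.727
v 4.189 1.118 3.024
v 4.098 2.841 3.533
v 4.323 1.246 2.731
v 4.286 1.426 2.437
v 4.086 1.609 2.221
v 3.778 1.747 2.14
v 3.444 1.802 2.217
v 3.174 1.76 2.431
v 3.04 1.631 2.724
v 3.078 1.451 3.018
v 3.278 1.268 3.234
v 3.586 1.13 3.314
v 3.919 1.075 3.238
v 0.169 -1.004 0.833
v 0.585 -1.061 0.116
v 0.535 -2.259 1.144
v 0.951 -2.316 0.427
v 1.226 -1.812 1.027
v 0.999 -1.036 0.835
v 0.121 -2.284 0.425
v -0.106 -1.508 0.233
v 0.554 -1.851 -0.136
v 1.237 -1.56 0.236
v -0.117 -1.76 1.024
v 0.566 -1.469 1.396
v 0.345 -0.922 0.447
v 0.775 -2.398 0.813
v 0.937 -2.102 1.166
v 1.181 -2.135 0.744
v 0.589 -0.908 0.87
v 0.833 -0.941 0.449
v 1.209 -1.383 0.984
v 0.287 -2.379 0.811
v 0.531 -2.412 0.39
v -0.061 -1.185 0.516
v 0.183 -1.218 0.094
v -0.089 -1.937 0.276
v 0.571 -1.42 -0.123
v 0.786 -2.158 0.06
v 0.299 -2.139 0.059
v 0.166 -1.683 -0.054
v 0.973 -1.249 0.096
v 1.188 -1.987 0.279
v 1.349 -1.691 0.632
v 1.216 -1.235 0.519
v 0.955 -1.714 -0.052
v -0.068 -1.333 0.981
v 0.147 -2.071 1.164
v -0.096 -2.085 0.741
v -0.229 -1.629 0.628
v 0.334 -1.162 1.2
v 0.549 -1.9 1.383
v 0.954 -1.637 1.314
v 0.821 -1.181 1.201
v 0.165 -1.606 1.312
v -2.593 -0.844 2.483
v -2.15 -0.561 2.55
v -2.887 -0.796 4.217
v -2.314 -0.395 2.517
v -2.533 -0.317 2.478
v -2.765 -0.344 2.44
v -2.962 -0.47 2.41
v -3.086 -0.67 2.394
v -3.113 -0.904 2.396
v -3.036 -1.127 2.416
v -2.872 -1.293 2.448
v -2.653 -1.371 2.487
v -2.422 -1.344 2.526
v -2.225 -1.218 2.555
v -2.1 -1.018 2.571
v -2.074 -0.784 2.569
v -2.727 3.354 0.567
v -2.253 3.869 1.149
v -4.153 2.966 2.073
v -2.487 4.122 0.992
v -2.763 4.242 0.762
v -3.032 4.208 0.498
v -3.248 4.027 0.246
v -3.375 3.729 0.05
v -3.389 3.366 -0.057
v -3.289 3.001 -0.056
v -3.091 2.697 0.053
v -2.831 2.507 0.251
v -2.552 2.463 0.503
v -2.304 2.573 0.767
v -2.129 2.818 0.996
v -2.057 3.156 1.151
v -2.101 3.528 1.205
v 3.764 1.295 -0.769
v 4.125 1.561 -1.105
v 3.696 2.165 -0.151
v 3.805 1.62 -1.223
v 3.469 1.554 -1.168
v 3.247 1.389 -0.96
v 3.222 1.188 -0.68
v 3.404 1.028 -0.433
v 3.724 0.969 -0.315
v 4.059 1.035 -0.37
v 4.282 1.2 -0.577
v 4.307 1.401 -0.858
f 2 1 4
f 2 4 3
f 4 1 5
f 4 5 3
f 5 1 6
f 5 6 3
f 6 1 7
f 6 7 3
f 7 1 8
f 7 8 3
f 8 1 9
f 8 9 3
f 9 1 10
f 9 10 3
f 10 1 11
f 10 11 3
f 11 1 12
f 11 12 3
f 12 1 13
f 12 13 3
f 13 1 14
f 13 14 3
f 14 1 2
f 14 2 3
f 15 52 31
f 52 26 55
f 31 55 20
f 52 55 31
f 15 31 27
f 31 20 32
f 27 32 16
f 31 32 27
f 15 27 36
f 27 16 37
f 36 37 22
f 27 37 36
f 15 36 48
f 36 22 51
f 48 51 25
f 36 51 48
f 15 48 52
f 48 25 56
f 52 56 26
f 48 56 52
f 16 32 43
f 32 20 46
f 43 46 24
f 32 46 43
f 20 55 33
f 55 26 54
f 33 54 19
f 55 54 33
f 26 56 53
f 56 25 49
f 53 49 17
f 56 49 53
f 25 51 50
f 51 22 38
f 50 38 21
f 51 38 50
f 22 37 42
f 37 16 39
f 42 39 23
f 37 39 42
f 18 44 30
f 44 24 45
f 30 45 19
f 44 45 30
f 18 30 28
f 30 19 29
f 28 29 17
f 30 29 28
f 18 28 35
f 28 17 34
f 35 34 21
f 28 34 35
f 18 35 40
f 35 21 41
f 40 41 23
f 35 41 40
f 18 40 44
f 40 23 47
f 44 47 24
f 40 47 44
f 19 45 33
f 45 24 46
f 33 46 20
f 45 46 33
f 17 29 53
f 29 19 54
f 53 54 26
f 29 54 53
f 21 34 50
f 34 17 49
f 50 49 25
f 34 49 50
f 23 41 42
f 41 21 38
f 42 38 22
f 41 38 42
f 24 47 43
f 47 23 39
f 43 39 16
f 47 39 43
f 58 57 60
f 58 60 59
f 60 57 61
f 60 61 59
f 61 57 62
f 61 62 59
f 62 57 63
f 62 63 59
f 63 57 64
f 63 64 59
f 64 57 65
f 64 65 59
f 65 57 66
f 65 66 59
f 66 57 67
f 66 67 59
f 67 57 68
f 67 68 59
f 68 57 69
f 68 69 59
f 69 57 70
f 69 70 59
f 70 57 71
f 70 71 59
f 71 57 72
f 71 72 59
f 72 57 58
f 72 58 59
f 74 73 76
f 74 76 75
f 76 73 77
f 76 77 75
f 77 73 78
f 77 78 75
f 78 73 79
f 78 79 75
f 79 73 80
f 79 80 75
f 80 73 81
f 80 81 75
f 81 73 82
f 81 82 75
f 82 73 83
f 82 83 75
f 83 73 84
f 83 84 75
f 84 73 85
f 84 85 75
f 85 73 86
f 85 86 75
f 86 73 87
f 86 87 75
f 87 73 88
f 87 88 75
f 88 73 89
f 88 89 75
f 89 73 74
f 89 74 75
f 91 90 93
f 91 93 92
f 93 90 94
f 93 94 92
f 94 90 95
f 94 95 92
f 95 90 96
f 95 96 92
f 96 90 97
f 96 97 92
f 97 90 98
f 97 98 92
f 98 90 99
f 98 99 92
f 99 90 100
f 99 100 92
f 100 90 101
f 100 101 92
f 101 90 91
f 101 91 92



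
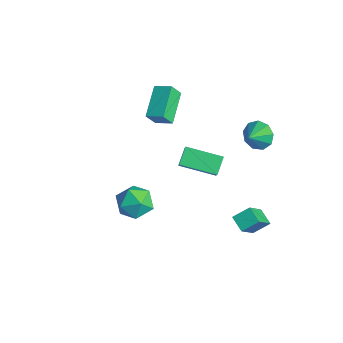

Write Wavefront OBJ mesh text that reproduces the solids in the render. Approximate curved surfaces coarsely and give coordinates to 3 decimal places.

v 0.841 -3.02 -0.395
v 1.919 -3.252 -0.229
v 0.401 -4.688 0.129
v 1.479 -4.92 0.295
v 0.955 -4.2 0.964
v 1.226 -3.169 0.641
v 1.094 -4.771 -0.741
v 1.365 -3.74 -1.064
v 2.075 -4.334 -0.443
v 1.989 -3.981 0.611
v 0.331 -3.959 -0.711
v 0.245 -3.606 0.343
v -4.163 1.139 -4.166
v -4.791 1.846 -3.411
v -2.846 2.822 -4.646
v -3.474 3.529 -3.891
v -3.306 0.771 -3.109
v -3.934 1.478 -2.354
v -1.989 2.454 -3.589
v -2.617 3.161 -2.834
v -2.617 -0.977 2.06
v -2.542 -1.571 2.958
v -4.03 0.205 2.959
v -3.955 -0.389 3.858
v -1.845 -0.331 2.422
v -1.77 -0.925 3.321
v -3.258 0.851 3.322
v -3.183 0.257 4.22
v 2.455 2.338 -4.605
v 1.536 2.259 -4.193
v 2.646 3.262 -4.001
v 1.727 3.182 -3.588
v 3.213 1.218 -3.132
v 2.294 1.138 -2.719
v 3.404 2.141 -2.527
v 2.485 2.062 -2.115
v 1.587 2.919 3.043
v 2.189 3.485 3.422
v 2.013 2.121 3.557
v 1.681 3.445 3.779
v 1.129 3.158 3.792
v 0.791 2.759 3.454
v 0.826 2.435 2.923
v 1.216 2.337 2.449
v 1.781 2.511 2.252
v 2.254 2.876 2.425
v 2.416 3.261 2.887
f 1 12 6
f 1 6 2
f 1 2 8
f 1 8 11
f 1 11 12
f 2 6 10
f 6 12 5
f 12 11 3
f 11 8 7
f 8 2 9
f 4 10 5
f 4 5 3
f 4 3 7
f 4 7 9
f 4 9 10
f 5 10 6
f 3 5 12
f 7 3 11
f 9 7 8
f 10 9 2
f 14 16 13
f 17 14 13
f 13 16 15
f 15 17 13
f 14 20 16
f 18 14 17
f 18 20 14
f 16 20 15
f 19 17 15
f 15 20 19
f 19 18 17
f 20 18 19
f 22 24 21
f 25 22 21
f 21 24 23
f 23 25 21
f 22 28 24
f 26 22 25
f 26 28 22
f 24 28 23
f 27 25 23
f 23 28 27
f 27 26 25
f 28 26 27
f 30 32 29
f 33 30 29
f 29 32 31
f 31 33 29
f 30 36 32
f 34 30 33
f 34 36 30
f 32 36 31
f 35 33 31
f 31 36 35
f 35 34 33
f 36 34 35
f 38 37 40
f 38 40 39
f 40 37 41
f 40 41 39
f 41 37 42
f 41 42 39
f 42 37 43
f 42 43 39
f 43 37 44
f 43 44 39
f 44 37 45
f 44 45 39
f 45 37 46
f 45 46 39
f 46 37 47
f 46 47 39
f 47 37 38
f 47 38 39



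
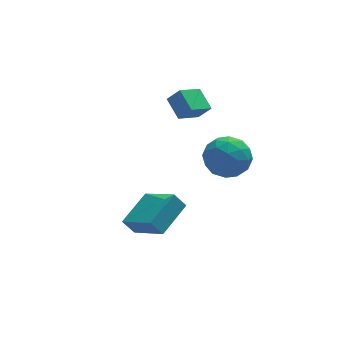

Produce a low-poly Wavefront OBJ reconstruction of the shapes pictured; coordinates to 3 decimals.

v -3.681 -1.246 -2.558
v -2.782 -2.814 -1.509
v -2.319 -0.037 -1.919
v -1.419 -1.605 -0.871
v -3.181 -1.435 -3.269
v -2.281 -3.003 -2.221
v -1.818 -0.226 -2.631
v -0.919 -1.794 -1.582
v 0.652 1.907 1.284
v -0.444 1.306 1.845
v 0.398 2.95 1.906
v -0.697 2.348 2.468
v 1.177 1.612 1.992
v 0.082 1.01 2.554
v 0.924 2.654 2.615
v -0.172 2.053 3.176
v 0.999 -3.156 1.794
v 1.455 -3.724 2.651
v -0.555 -2.996 2.729
v -0.099 -3.564 3.586
v 0.267 -2.529 3.339
v 1.227 -2.628 2.761
v -0.327 -4.092 2.619
v 0.633 -4.191 2.041
v 0.636 -4.303 3.161
v 1.003 -3.337 3.606
v -0.103 -3.383 1.774
v 0.264 -2.417 2.219
v 1.364 -3.454 2.141
v -0.464 -3.266 3.239
v -0.249 -2.658 3.094
v 0.02 -2.992 3.598
v 1.229 -2.81 2.206
v 1.498 -3.144 2.709
v 0.799 -2.441 3.113
v -0.598 -3.576 2.671
v -0.329 -3.91 3.174
v 0.88 -3.728 1.782
v 1.149 -4.062 2.286
v 0.101 -4.279 2.267
v 1.15 -4.128 2.944
v 0.237 -4.034 3.493
v 0.102 -4.344 2.925
v 0.667 -4.403 2.585
v 1.366 -3.56 3.206
v 0.452 -3.466 3.755
v 0.667 -2.858 3.61
v 1.232 -2.916 3.27
v 0.884 -3.9 3.505
v 0.448 -3.254 1.625
v -0.466 -3.16 2.174
v -0.332 -3.804 2.11
v 0.233 -3.862 1.77
v 0.663 -2.686 1.887
v -0.25 -2.592 2.436
v 0.233 -2.317 2.795
v 0.798 -2.376 2.455
v 0.016 -2.82 1.875
f 2 4 1
f 5 2 1
f 1 4 3
f 3 5 1
f 2 8 4
f 6 2 5
f 6 8 2
f 4 8 3
f 7 5 3
f 3 8 7
f 7 6 5
f 8 6 7
f 10 12 9
f 13 10 9
f 9 12 11
f 11 13 9
f 10 16 12
f 14 10 13
f 14 16 10
f 12 16 11
f 15 13 11
f 11 16 15
f 15 14 13
f 16 14 15
f 17 54 33
f 54 28 57
f 33 57 22
f 54 57 33
f 17 33 29
f 33 22 34
f 29 34 18
f 33 34 29
f 17 29 38
f 29 18 39
f 38 39 24
f 29 39 38
f 17 38 50
f 38 24 53
f 50 53 27
f 38 53 50
f 17 50 54
f 50 27 58
f 54 58 28
f 50 58 54
f 18 34 45
f 34 22 48
f 45 48 26
f 34 48 45
f 22 57 35
f 57 28 56
f 35 56 21
f 57 56 35
f 28 58 55
f 58 27 51
f 55 51 19
f 58 51 55
f 27 53 52
f 53 24 40
f 52 40 23
f 53 40 52
f 24 39 44
f 39 18 41
f 44 41 25
f 39 41 44
f 20 46 32
f 46 26 47
f 32 47 21
f 46 47 32
f 20 32 30
f 32 21 31
f 30 31 19
f 32 31 30
f 20 30 37
f 30 19 36
f 37 36 23
f 30 36 37
f 20 37 42
f 37 23 43
f 42 43 25
f 37 43 42
f 20 42 46
f 42 25 49
f 46 49 26
f 42 49 46
f 21 47 35
f 47 26 48
f 35 48 22
f 47 48 35
f 19 31 55
f 31 21 56
f 55 56 28
f 31 56 55
f 23 36 52
f 36 19 51
f 52 51 27
f 36 51 52
f 25 43 44
f 43 23 40
f 44 40 24
f 43 40 44
f 26 49 45
f 49 25 41
f 45 41 18
f 49 41 45



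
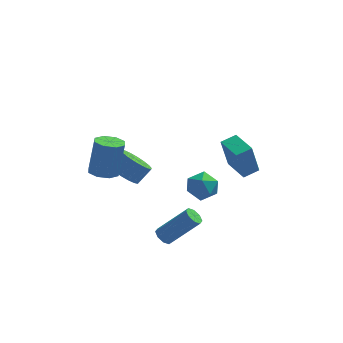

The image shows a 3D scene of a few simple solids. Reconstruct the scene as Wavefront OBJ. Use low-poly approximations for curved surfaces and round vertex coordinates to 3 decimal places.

v 2.248 3.404 -3.04
v 1.867 3.175 -1.254
v 2.991 3.845 -2.824
v 2.61 3.617 -1.039
v 3.01 2.123 -3.041
v 2.629 1.895 -1.256
v 3.753 2.565 -2.826
v 3.372 2.336 -1.04
v 1.042 2.312 -4.278
v 1.547 2.556 -3.569
v 0.513 1.184 -3.511
v 1.018 1.428 -2.802
v 0.32 1.943 -3.06
v 0.648 2.64 -3.533
v 1.412 1.1 -3.547
v 1.74 1.797 -4.02
v 1.776 1.807 -3.117
v 1.101 2.329 -2.816
v 0.959 1.411 -4.264
v 0.284 1.933 -3.963
v -2.752 1.218 -2.228
v -2.157 1.515 -2.878
v -1.533 1.92 -2.122
v -2.128 1.622 -1.472
v -2.416 1.836 -2.836
v -1.792 2.24 -2.08
v -2.741 2.034 -2.674
v -2.117 2.438 -1.918
v -3.068 2.07 -2.423
v -2.445 2.475 -1.667
v -3.333 1.938 -2.134
v -2.709 2.342 -1.378
v -3.482 1.663 -1.863
v -2.859 2.067 -1.107
v -3.487 1.3 -1.665
v -2.864 1.704 -0.909
v -3.347 0.92 -1.578
v -2.723 1.325 -0.822
v -3.088 0.6 -1.62
v -2.464 1.004 -0.864
v -2.763 0.402 -1.782
v -2.139 0.806 -1.026
v -2.435 0.365 -2.033
v -1.812 0.77 -1.277
v -2.171 0.498 -2.322
v -1.547 0.902 -1.566
v -2.021 0.773 -2.593
v -1.398 1.177 -1.837
v -2.016 1.136 -2.791
v -1.393 1.54 -2.035
v -0.694 -2.087 -4.086
v -0.324 -2.073 -4.451
v 1.105 -1.978 -2.999
v 0.734 -1.993 -2.634
v -0.452 -1.71 -4.349
v 0.977 -1.615 -2.897
v -0.722 -1.568 -4.093
v 0.707 -1.473 -2.641
v -0.975 -1.73 -3.833
v 0.454 -1.636 -2.38
v -1.065 -2.102 -3.721
v 0.364 -2.007 -2.269
v -0.937 -2.465 -3.823
v 0.492 -2.37 -2.371
v -0.667 -2.607 -4.079
v 0.762 -2.512 -2.627
v -0.414 -2.444 -4.34
v 1.015 -2.35 -2.887
v -3.442 -1.585 0.041
v -2.777 -1.286 -0.134
v -2.492 -0.857 1.685
v -3.158 -1.155 1.859
v -3.203 -0.902 -0.158
v -2.918 -0.473 1.661
v -3.769 -0.918 -0.065
v -3.485 -0.489 1.753
v -4.144 -1.325 0.089
v -3.86 -0.895 1.908
v -4.108 -1.883 0.215
v -3.823 -1.454 2.034
v -3.682 -2.267 0.239
v -3.397 -1.838 2.058
v -3.115 -2.251 0.147
v -2.831 -1.822 1.965
v -2.74 -1.845 -0.008
v -2.456 -1.415 1.811
f 2 4 1
f 5 2 1
f 1 4 3
f 3 5 1
f 2 8 4
f 6 2 5
f 6 8 2
f 4 8 3
f 7 5 3
f 3 8 7
f 7 6 5
f 8 6 7
f 9 20 14
f 9 14 10
f 9 10 16
f 9 16 19
f 9 19 20
f 10 14 18
f 14 20 13
f 20 19 11
f 19 16 15
f 16 10 17
f 12 18 13
f 12 13 11
f 12 11 15
f 12 15 17
f 12 17 18
f 13 18 14
f 11 13 20
f 15 11 19
f 17 15 16
f 18 17 10
f 22 21 25
f 22 25 23
f 23 25 26
f 23 26 24
f 25 21 27
f 25 27 26
f 26 27 28
f 26 28 24
f 27 21 29
f 27 29 28
f 28 29 30
f 28 30 24
f 29 21 31
f 29 31 30
f 30 31 32
f 30 32 24
f 31 21 33
f 31 33 32
f 32 33 34
f 32 34 24
f 33 21 35
f 33 35 34
f 34 35 36
f 34 36 24
f 35 21 37
f 35 37 36
f 36 37 38
f 36 38 24
f 37 21 39
f 37 39 38
f 38 39 40
f 38 40 24
f 39 21 41
f 39 41 40
f 40 41 42
f 40 42 24
f 41 21 43
f 41 43 42
f 42 43 44
f 42 44 24
f 43 21 45
f 43 45 44
f 44 45 46
f 44 46 24
f 45 21 47
f 45 47 46
f 46 47 48
f 46 48 24
f 47 21 49
f 47 49 48
f 48 49 50
f 48 50 24
f 49 21 22
f 49 22 50
f 50 22 23
f 50 23 24
f 52 51 55
f 52 55 53
f 53 55 56
f 53 56 54
f 55 51 57
f 55 57 56
f 56 57 58
f 56 58 54
f 57 51 59
f 57 59 58
f 58 59 60
f 58 60 54
f 59 51 61
f 59 61 60
f 60 61 62
f 60 62 54
f 61 51 63
f 61 63 62
f 62 63 64
f 62 64 54
f 63 51 65
f 63 65 64
f 64 65 66
f 64 66 54
f 65 51 67
f 65 67 66
f 66 67 68
f 66 68 54
f 67 51 52
f 67 52 68
f 68 52 53
f 68 53 54
f 70 69 73
f 70 73 71
f 71 73 74
f 71 74 72
f 73 69 75
f 73 75 74
f 74 75 76
f 74 76 72
f 75 69 77
f 75 77 76
f 76 77 78
f 76 78 72
f 77 69 79
f 77 79 78
f 78 79 80
f 78 80 72
f 79 69 81
f 79 81 80
f 80 81 82
f 80 82 72
f 81 69 83
f 81 83 82
f 82 83 84
f 82 84 72
f 83 69 85
f 83 85 84
f 84 85 86
f 84 86 72
f 85 69 70
f 85 70 86
f 86 70 71
f 86 71 72



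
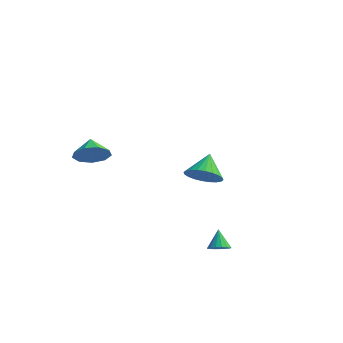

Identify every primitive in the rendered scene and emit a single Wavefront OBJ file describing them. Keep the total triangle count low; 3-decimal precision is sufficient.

v -2.726 -2.93 2.013
v -1.914 -2.8 2.447
v -3.114 -2.09 2.487
v -1.916 -2.487 1.893
v -2.298 -2.382 1.395
v -2.879 -2.533 1.186
v -3.389 -2.87 1.363
v -3.588 -3.234 1.845
v -3.384 -3.457 2.405
v -2.871 -3.432 2.781
v -2.291 -3.173 2.798
v 0.641 3.341 -2.925
v 1.642 3.299 -2.792
v 0.579 4.539 -2.075
v 1.616 3.526 -3.113
v 1.442 3.724 -3.406
v 1.147 3.865 -3.625
v 0.774 3.925 -3.738
v 0.381 3.897 -3.727
v 0.028 3.784 -3.594
v -0.232 3.604 -3.359
v -0.359 3.383 -3.058
v -0.334 3.156 -2.737
v -0.16 2.958 -2.444
v 0.136 2.818 -2.225
v 0.509 2.757 -2.112
v 0.902 2.785 -2.123
v 1.255 2.898 -2.256
v 1.515 3.079 -2.491
v 3.39 -2.7 -3.216
v 3.622 -3.049 -2.83
v 3.13 -2.02 -2.444
v 3.829 -2.886 -2.903
v 3.935 -2.681 -3.048
v 3.916 -2.48 -3.231
v 3.777 -2.329 -3.411
v 3.549 -2.263 -3.546
v 3.285 -2.297 -3.605
v 3.045 -2.423 -3.575
v 2.884 -2.613 -3.463
v 2.839 -2.822 -3.294
v 2.92 -3.003 -3.107
v 3.109 -3.115 -2.945
v 3.362 -3.131 -2.845
f 2 1 4
f 2 4 3
f 4 1 5
f 4 5 3
f 5 1 6
f 5 6 3
f 6 1 7
f 6 7 3
f 7 1 8
f 7 8 3
f 8 1 9
f 8 9 3
f 9 1 10
f 9 10 3
f 10 1 11
f 10 11 3
f 11 1 2
f 11 2 3
f 13 12 15
f 13 15 14
f 15 12 16
f 15 16 14
f 16 12 17
f 16 17 14
f 17 12 18
f 17 18 14
f 18 12 19
f 18 19 14
f 19 12 20
f 19 20 14
f 20 12 21
f 20 21 14
f 21 12 22
f 21 22 14
f 22 12 23
f 22 23 14
f 23 12 24
f 23 24 14
f 24 12 25
f 24 25 14
f 25 12 26
f 25 26 14
f 26 12 27
f 26 27 14
f 27 12 28
f 27 28 14
f 28 12 29
f 28 29 14
f 29 12 13
f 29 13 14
f 31 30 33
f 31 33 32
f 33 30 34
f 33 34 32
f 34 30 35
f 34 35 32
f 35 30 36
f 35 36 32
f 36 30 37
f 36 37 32
f 37 30 38
f 37 38 32
f 38 30 39
f 38 39 32
f 39 30 40
f 39 40 32
f 40 30 41
f 40 41 32
f 41 30 42
f 41 42 32
f 42 30 43
f 42 43 32
f 43 30 44
f 43 44 32
f 44 30 31
f 44 31 32



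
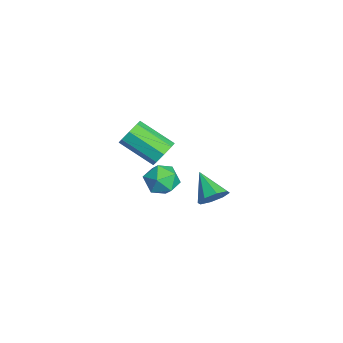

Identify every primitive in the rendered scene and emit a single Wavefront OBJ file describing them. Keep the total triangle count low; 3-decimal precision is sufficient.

v 0.683 0.783 -4.207
v 1.175 0.865 -3.531
v -0.563 0.217 -3.233
v 0.836 1.397 -3.655
v 0.408 1.57 -4.102
v 0.141 1.281 -4.611
v 0.192 0.701 -4.883
v 0.53 0.169 -4.759
v 0.958 -0.004 -4.312
v 1.225 0.285 -3.803
v 2.472 -1.336 -0.511
v 3.058 -1.008 -1.177
v 3.082 -2.732 -0.663
v 3.668 -2.404 -1.329
v 3.776 -2.134 -0.428
v 3.399 -1.271 -0.335
v 2.741 -2.469 -1.505
v 2.364 -1.606 -1.412
v 3.224 -1.708 -1.792
v 3.864 -1.5 -1.126
v 2.276 -2.24 -0.714
v 2.916 -2.032 -0.048
v 3.541 -1.8 1.157
v 3.767 -1.476 1.806
v 2.945 -2.956 2.832
v 2.719 -3.28 2.183
v 3.239 -1.297 1.641
v 2.417 -2.778 2.666
v 2.888 -1.413 1.192
v 2.065 -2.894 2.217
v 2.919 -1.755 0.722
v 2.097 -3.236 1.748
v 3.315 -2.124 0.508
v 2.493 -3.604 1.534
v 3.843 -2.302 0.674
v 3.021 -3.783 1.699
v 4.195 -2.186 1.123
v 3.372 -3.667 2.148
v 4.163 -1.844 1.592
v 3.341 -3.325 2.618
f 2 1 4
f 2 4 3
f 4 1 5
f 4 5 3
f 5 1 6
f 5 6 3
f 6 1 7
f 6 7 3
f 7 1 8
f 7 8 3
f 8 1 9
f 8 9 3
f 9 1 10
f 9 10 3
f 10 1 2
f 10 2 3
f 11 22 16
f 11 16 12
f 11 12 18
f 11 18 21
f 11 21 22
f 12 16 20
f 16 22 15
f 22 21 13
f 21 18 17
f 18 12 19
f 14 20 15
f 14 15 13
f 14 13 17
f 14 17 19
f 14 19 20
f 15 20 16
f 13 15 22
f 17 13 21
f 19 17 18
f 20 19 12
f 24 23 27
f 24 27 25
f 25 27 28
f 25 28 26
f 27 23 29
f 27 29 28
f 28 29 30
f 28 30 26
f 29 23 31
f 29 31 30
f 30 31 32
f 30 32 26
f 31 23 33
f 31 33 32
f 32 33 34
f 32 34 26
f 33 23 35
f 33 35 34
f 34 35 36
f 34 36 26
f 35 23 37
f 35 37 36
f 36 37 38
f 36 38 26
f 37 23 39
f 37 39 38
f 38 39 40
f 38 40 26
f 39 23 24
f 39 24 40
f 40 24 25
f 40 25 26



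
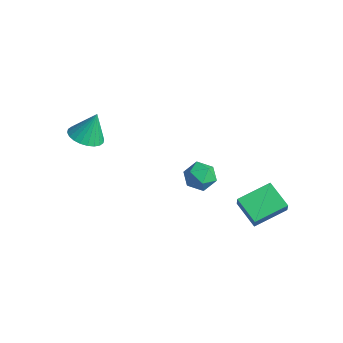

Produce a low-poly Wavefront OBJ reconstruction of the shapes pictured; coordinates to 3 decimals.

v -3.822 -2.843 0.199
v -2.838 -2.939 0.146
v -3.678 -2.217 1.761
v -2.887 -2.582 0.007
v -3.078 -2.265 -0.102
v -3.382 -2.035 -0.166
v -3.753 -1.929 -0.175
v -4.135 -1.962 -0.126
v -4.469 -2.129 -0.028
v -4.705 -2.405 0.104
v -4.806 -2.748 0.251
v -4.758 -3.105 0.39
v -4.567 -3.422 0.5
v -4.263 -3.652 0.563
v -3.891 -3.758 0.572
v -3.509 -3.725 0.523
v -3.175 -3.558 0.425
v -2.94 -3.282 0.293
v 1.55 2.767 -4.143
v 1.768 4.666 -3.625
v 3.05 2.789 -4.854
v 3.268 4.688 -4.336
v 1.952 2.492 -3.304
v 2.17 4.391 -2.786
v 3.452 2.514 -4.015
v 3.67 4.413 -3.497
v -1.169 2.218 -3.096
v -0.356 2.431 -3.554
v -0.404 1.209 -2.206
v 0.409 1.422 -2.664
v -0.001 2.069 -2.091
v -0.474 2.693 -2.641
v -0.286 0.947 -3.119
v -0.759 1.571 -3.669
v 0.189 1.645 -3.568
v 0.366 2.339 -2.933
v -1.126 1.301 -2.827
v -0.949 1.995 -2.192
f 2 1 4
f 2 4 3
f 4 1 5
f 4 5 3
f 5 1 6
f 5 6 3
f 6 1 7
f 6 7 3
f 7 1 8
f 7 8 3
f 8 1 9
f 8 9 3
f 9 1 10
f 9 10 3
f 10 1 11
f 10 11 3
f 11 1 12
f 11 12 3
f 12 1 13
f 12 13 3
f 13 1 14
f 13 14 3
f 14 1 15
f 14 15 3
f 15 1 16
f 15 16 3
f 16 1 17
f 16 17 3
f 17 1 18
f 17 18 3
f 18 1 2
f 18 2 3
f 20 22 19
f 23 20 19
f 19 22 21
f 21 23 19
f 20 26 22
f 24 20 23
f 24 26 20
f 22 26 21
f 25 23 21
f 21 26 25
f 25 24 23
f 26 24 25
f 27 38 32
f 27 32 28
f 27 28 34
f 27 34 37
f 27 37 38
f 28 32 36
f 32 38 31
f 38 37 29
f 37 34 33
f 34 28 35
f 30 36 31
f 30 31 29
f 30 29 33
f 30 33 35
f 30 35 36
f 31 36 32
f 29 31 38
f 33 29 37
f 35 33 34
f 36 35 28



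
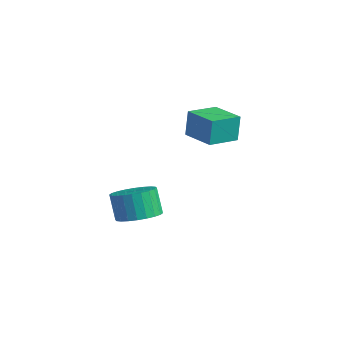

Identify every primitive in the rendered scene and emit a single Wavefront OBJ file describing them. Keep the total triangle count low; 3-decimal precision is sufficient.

v 0.317 -2.219 -0.729
v 1.083 -2.835 -0.332
v 0.489 -2.737 0.966
v -0.277 -2.121 0.569
v 1.249 -2.459 -0.284
v 0.655 -2.361 1.013
v 1.273 -2.046 -0.304
v 0.679 -1.948 0.993
v 1.151 -1.66 -0.389
v 0.558 -1.562 0.908
v 0.903 -1.359 -0.526
v 0.309 -1.261 0.772
v 0.565 -1.189 -0.693
v -0.029 -1.091 0.604
v 0.189 -1.176 -0.866
v -0.404 -1.078 0.431
v -0.167 -1.321 -1.018
v -0.76 -1.223 0.279
v -0.449 -1.603 -1.126
v -1.043 -1.505 0.172
v -0.615 -1.979 -1.173
v -1.209 -1.881 0.124
v -0.639 -2.392 -1.153
v -1.233 -2.294 0.144
v -0.518 -2.778 -1.068
v -1.111 -2.68 0.229
v -0.269 -3.079 -0.932
v -0.863 -2.981 0.366
v 0.069 -3.249 -0.764
v -0.525 -3.151 0.533
v 0.444 -3.262 -0.591
v -0.149 -3.164 0.706
v 0.8 -3.117 -0.439
v 0.207 -3.019 0.858
v -2.463 2.33 1.691
v -2.557 2.544 3.112
v -2.509 3.971 1.442
v -2.602 4.184 2.863
v -0.698 2.396 1.797
v -0.791 2.609 3.218
v -0.743 4.036 1.548
v -0.837 4.25 2.969
f 2 1 5
f 2 5 3
f 3 5 6
f 3 6 4
f 5 1 7
f 5 7 6
f 6 7 8
f 6 8 4
f 7 1 9
f 7 9 8
f 8 9 10
f 8 10 4
f 9 1 11
f 9 11 10
f 10 11 12
f 10 12 4
f 11 1 13
f 11 13 12
f 12 13 14
f 12 14 4
f 13 1 15
f 13 15 14
f 14 15 16
f 14 16 4
f 15 1 17
f 15 17 16
f 16 17 18
f 16 18 4
f 17 1 19
f 17 19 18
f 18 19 20
f 18 20 4
f 19 1 21
f 19 21 20
f 20 21 22
f 20 22 4
f 21 1 23
f 21 23 22
f 22 23 24
f 22 24 4
f 23 1 25
f 23 25 24
f 24 25 26
f 24 26 4
f 25 1 27
f 25 27 26
f 26 27 28
f 26 28 4
f 27 1 29
f 27 29 28
f 28 29 30
f 28 30 4
f 29 1 31
f 29 31 30
f 30 31 32
f 30 32 4
f 31 1 33
f 31 33 32
f 32 33 34
f 32 34 4
f 33 1 2
f 33 2 34
f 34 2 3
f 34 3 4
f 36 38 35
f 39 36 35
f 35 38 37
f 37 39 35
f 36 42 38
f 40 36 39
f 40 42 36
f 38 42 37
f 41 39 37
f 37 42 41
f 41 40 39
f 42 40 41



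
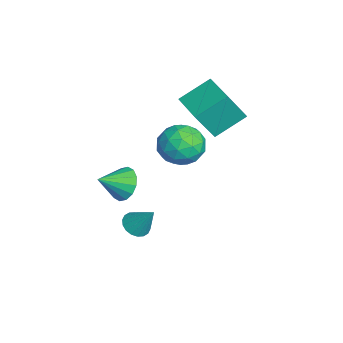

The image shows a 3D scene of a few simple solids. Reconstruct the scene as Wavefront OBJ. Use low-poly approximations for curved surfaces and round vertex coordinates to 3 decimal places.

v 2.882 -0.442 -2.584
v 3.536 -0.73 -2.731
v 3.498 0.302 -1.296
v 3.542 -0.45 -2.895
v 3.418 -0.168 -2.998
v 3.187 0.059 -3.019
v 2.895 0.187 -2.954
v 2.601 0.191 -2.815
v 2.363 0.069 -2.631
v 2.228 -0.153 -2.438
v 2.222 -0.434 -2.273
v 2.346 -0.715 -2.17
v 2.577 -0.943 -2.149
v 2.869 -1.071 -2.214
v 3.163 -1.075 -2.353
v 3.401 -0.953 -2.537
v -3.005 2.085 1.604
v -3.48 3.655 2.602
v -3.351 3.067 -0.104
v -3.826 4.636 0.894
v -1.174 2.664 1.566
v -1.649 4.233 2.564
v -1.52 3.645 -0.142
v -1.995 5.215 0.856
v 1.943 1.971 0.661
v 2.511 1.306 1.481
v 0.429 2.154 1.859
v 0.997 1.489 2.679
v 1.397 2.588 2.417
v 2.333 2.475 1.677
v 0.607 0.985 1.663
v 1.543 0.872 0.923
v 1.686 0.697 2.1
v 2.173 1.687 2.566
v 0.767 1.773 0.774
v 1.254 2.763 1.24
v 2.36 1.623 0.966
v 0.58 1.837 2.374
v 0.815 2.483 2.22
v 1.149 2.093 2.702
v 2.255 2.31 1.081
v 2.589 1.919 1.563
v 1.934 2.672 2.113
v 0.351 1.541 1.777
v 0.685 1.15 2.259
v 1.791 1.367 0.638
v 2.125 0.977 1.12
v 1.006 0.788 1.227
v 2.209 0.873 1.812
v 1.319 0.981 2.516
v 1.09 0.685 1.919
v 1.64 0.618 1.484
v 2.496 1.456 2.086
v 1.605 1.563 2.79
v 1.84 2.209 2.636
v 2.391 2.143 2.201
v 2.01 1.097 2.45
v 1.335 1.897 0.55
v 0.444 2.004 1.254
v 0.549 1.317 1.139
v 1.1 1.251 0.704
v 1.621 2.479 0.824
v 0.731 2.587 1.528
v 1.3 2.842 1.856
v 1.85 2.775 1.421
v 0.93 2.363 0.89
v -2.66 -0.589 -4.095
v -2.045 -0.847 -4.867
v -2.18 -1.871 -3.285
v -1.751 -0.54 -4.555
v -1.699 -0.246 -4.119
v -1.905 -0.044 -3.677
v -2.313 0.012 -3.347
v -2.814 -0.093 -3.217
v -3.274 -0.331 -3.322
v -3.568 -0.638 -3.635
v -3.62 -0.932 -4.07
v -3.414 -1.134 -4.512
v -3.006 -1.19 -4.842
v -2.505 -1.085 -4.972
f 2 1 4
f 2 4 3
f 4 1 5
f 4 5 3
f 5 1 6
f 5 6 3
f 6 1 7
f 6 7 3
f 7 1 8
f 7 8 3
f 8 1 9
f 8 9 3
f 9 1 10
f 9 10 3
f 10 1 11
f 10 11 3
f 11 1 12
f 11 12 3
f 12 1 13
f 12 13 3
f 13 1 14
f 13 14 3
f 14 1 15
f 14 15 3
f 15 1 16
f 15 16 3
f 16 1 2
f 16 2 3
f 18 20 17
f 21 18 17
f 17 20 19
f 19 21 17
f 18 24 20
f 22 18 21
f 22 24 18
f 20 24 19
f 23 21 19
f 19 24 23
f 23 22 21
f 24 22 23
f 25 62 41
f 62 36 65
f 41 65 30
f 62 65 41
f 25 41 37
f 41 30 42
f 37 42 26
f 41 42 37
f 25 37 46
f 37 26 47
f 46 47 32
f 37 47 46
f 25 46 58
f 46 32 61
f 58 61 35
f 46 61 58
f 25 58 62
f 58 35 66
f 62 66 36
f 58 66 62
f 26 42 53
f 42 30 56
f 53 56 34
f 42 56 53
f 30 65 43
f 65 36 64
f 43 64 29
f 65 64 43
f 36 66 63
f 66 35 59
f 63 59 27
f 66 59 63
f 35 61 60
f 61 32 48
f 60 48 31
f 61 48 60
f 32 47 52
f 47 26 49
f 52 49 33
f 47 49 52
f 28 54 40
f 54 34 55
f 40 55 29
f 54 55 40
f 28 40 38
f 40 29 39
f 38 39 27
f 40 39 38
f 28 38 45
f 38 27 44
f 45 44 31
f 38 44 45
f 28 45 50
f 45 31 51
f 50 51 33
f 45 51 50
f 28 50 54
f 50 33 57
f 54 57 34
f 50 57 54
f 29 55 43
f 55 34 56
f 43 56 30
f 55 56 43
f 27 39 63
f 39 29 64
f 63 64 36
f 39 64 63
f 31 44 60
f 44 27 59
f 60 59 35
f 44 59 60
f 33 51 52
f 51 31 48
f 52 48 32
f 51 48 52
f 34 57 53
f 57 33 49
f 53 49 26
f 57 49 53
f 68 67 70
f 68 70 69
f 70 67 71
f 70 71 69
f 71 67 72
f 71 72 69
f 72 67 73
f 72 73 69
f 73 67 74
f 73 74 69
f 74 67 75
f 74 75 69
f 75 67 76
f 75 76 69
f 76 67 77
f 76 77 69
f 77 67 78
f 77 78 69
f 78 67 79
f 78 79 69
f 79 67 80
f 79 80 69
f 80 67 68
f 80 68 69

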